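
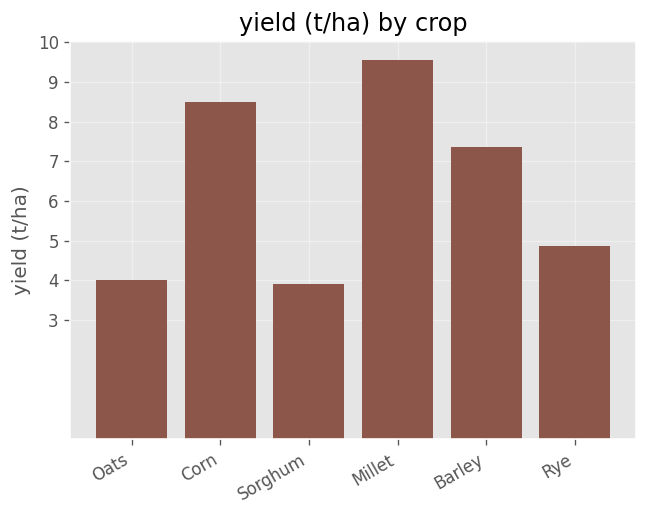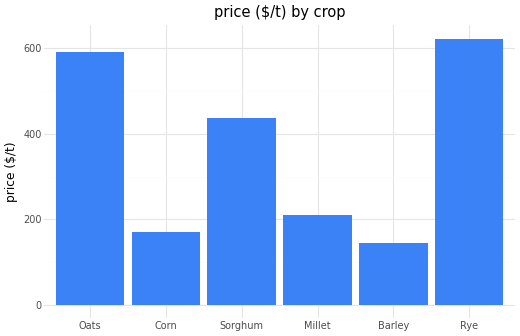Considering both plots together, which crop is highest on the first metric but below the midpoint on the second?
Chart 2 median price ($/t) ≈ 300; below-median crops: Corn, Millet, Barley. Among those, Millet has the highest yield (t/ha) (≈ 10).

Millet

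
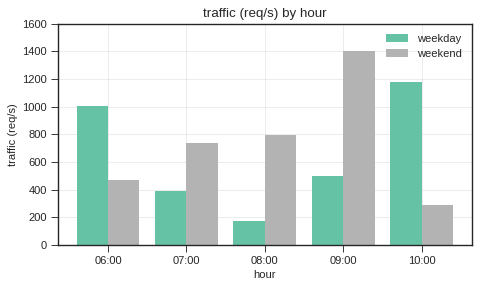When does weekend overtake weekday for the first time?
06:00: weekend ≈ 400 vs weekday ≈ 1000 (not yet); 07:00: weekend ≈ 800 vs weekday ≈ 400 (first crossover).

07:00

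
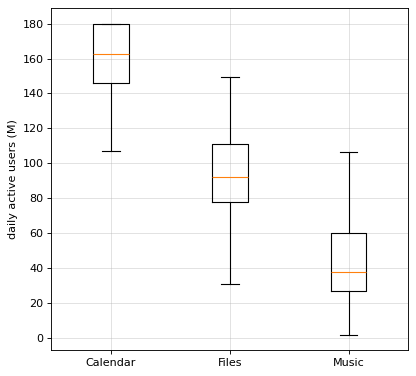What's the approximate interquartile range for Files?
Q3 ≈ 120, Q1 ≈ 80; IQR ≈ 40.

≈ 40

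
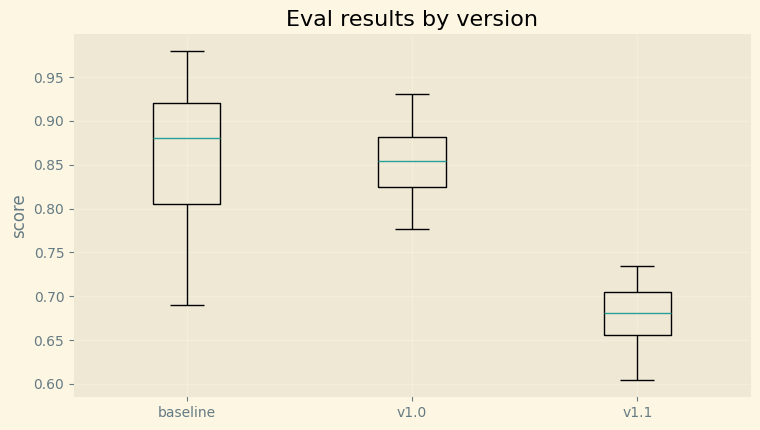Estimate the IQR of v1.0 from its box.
Q3 ≈ 0.88, Q1 ≈ 0.82; IQR ≈ 0.06.

≈ 0.06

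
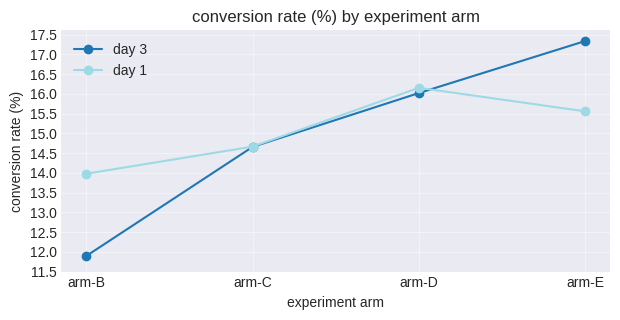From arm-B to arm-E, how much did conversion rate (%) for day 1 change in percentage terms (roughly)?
arm-B ≈ 14.0, arm-E ≈ 15.5; (15.5 − 14.0) / 14.0 ≈ +10.7%.

≈ +10.7%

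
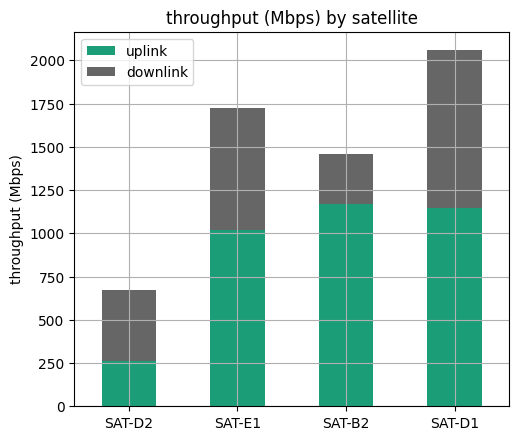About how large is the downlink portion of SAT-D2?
≈ 400

downlink top ≈ 600, bottom ≈ 200; segment ≈ 400.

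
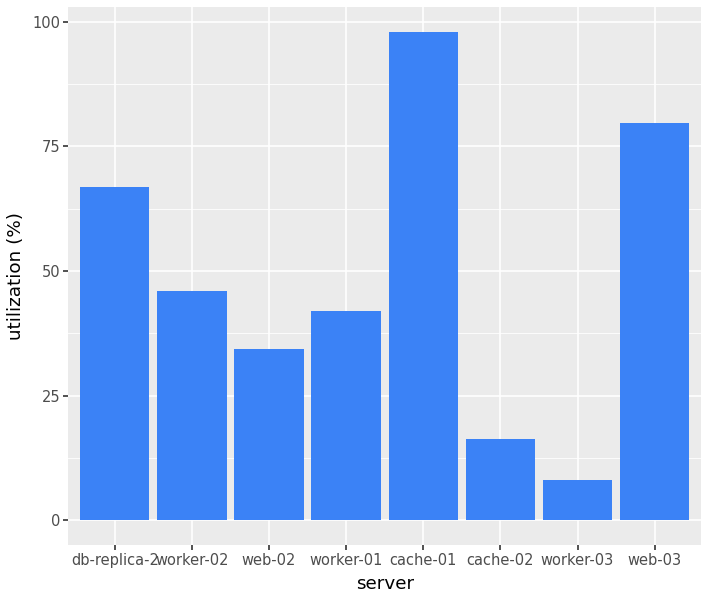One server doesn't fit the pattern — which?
cache-01

cache-01 ≈ 100; the rest sit between ≈ 10 and ≈ 80.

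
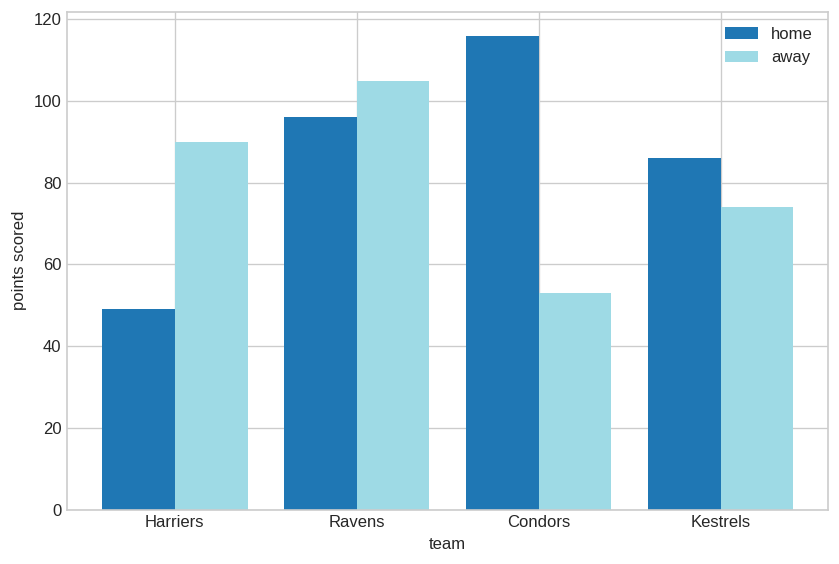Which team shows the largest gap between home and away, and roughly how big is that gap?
Condors: home ≈ 120, away ≈ 50 → gap ≈ 70. Next-largest (Harriers) is only ≈ 40.

Condors, ≈ 70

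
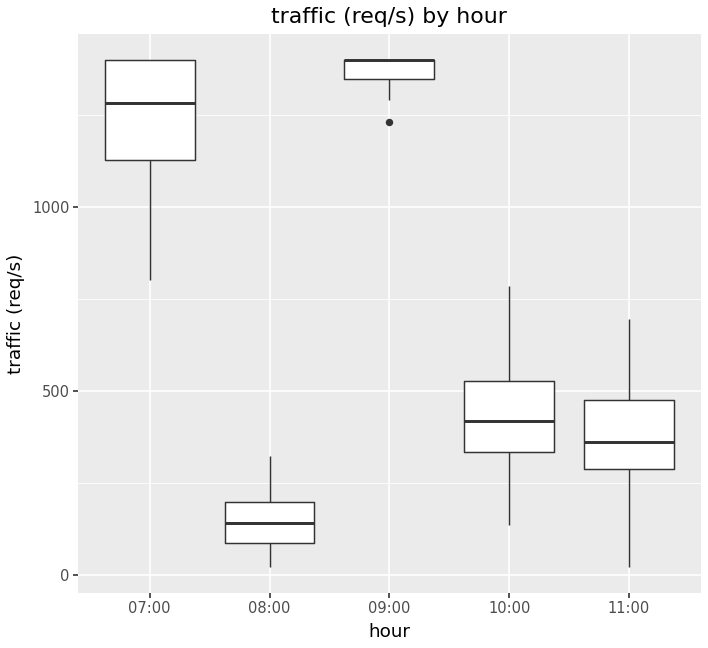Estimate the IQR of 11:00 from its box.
≈ 200

Q3 ≈ 400, Q1 ≈ 200; IQR ≈ 200.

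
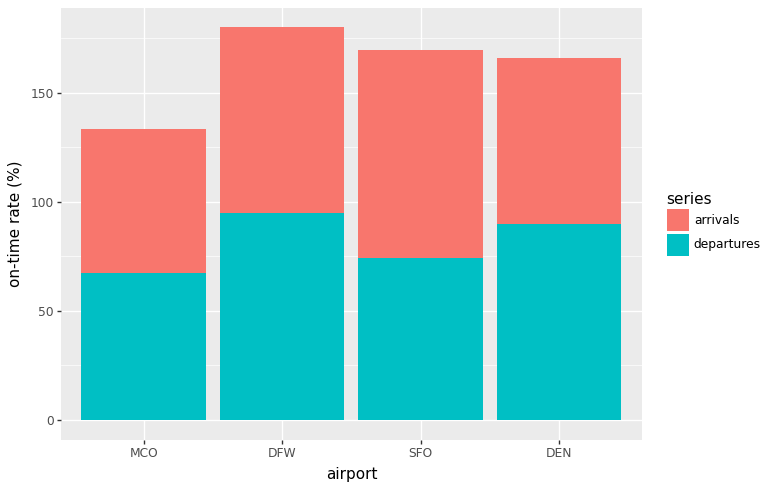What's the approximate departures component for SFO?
≈ 80

departures top ≈ 80, bottom ≈ 0; segment ≈ 80.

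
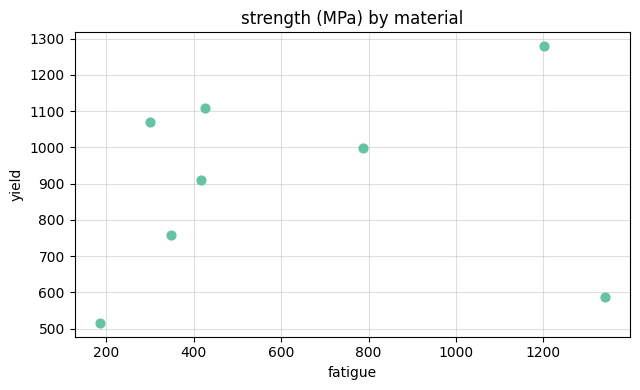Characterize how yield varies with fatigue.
no clear correlation

Points are roughly uncorrelated; weak (|r| ≈ 0.1).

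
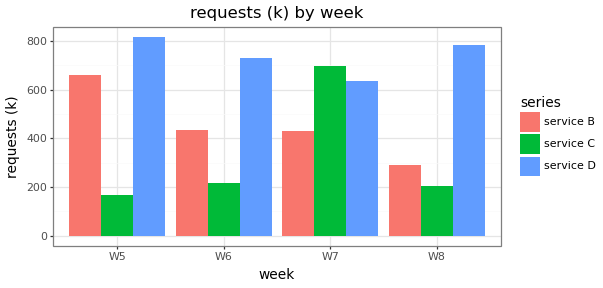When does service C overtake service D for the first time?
W7

W6: service C ≈ 200 vs service D ≈ 700 (not yet); W7: service C ≈ 700 vs service D ≈ 600 (first crossover).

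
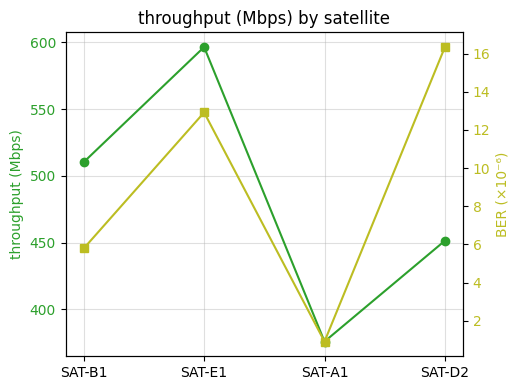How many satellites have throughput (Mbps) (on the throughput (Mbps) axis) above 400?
Above 400: SAT-B1, SAT-E1, SAT-D2.

3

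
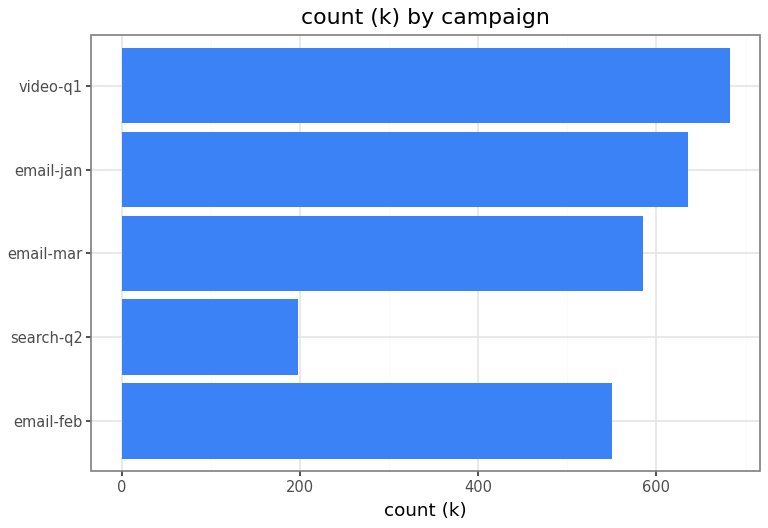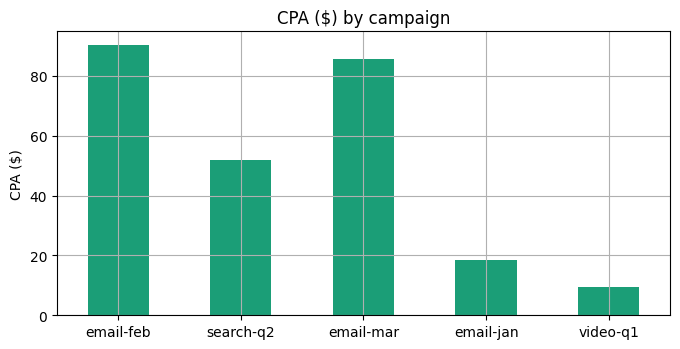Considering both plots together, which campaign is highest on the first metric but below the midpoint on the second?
video-q1

Chart 2 median CPA ($) ≈ 50; below-median campaigns: email-jan, video-q1. Among those, video-q1 has the highest count (k) (≈ 700).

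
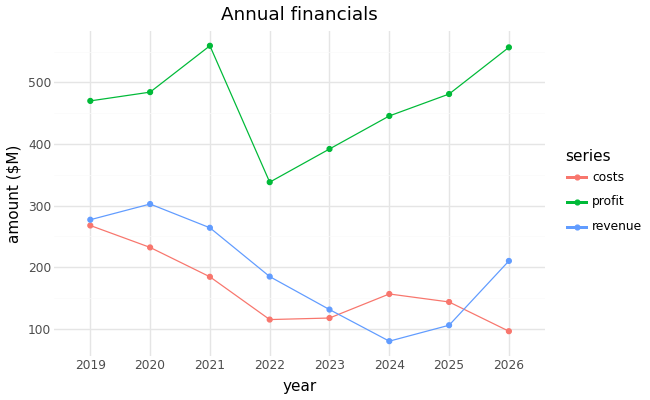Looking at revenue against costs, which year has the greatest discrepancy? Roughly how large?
2026, ≈ 100 $M

2026: revenue ≈ 200, costs ≈ 100 → gap ≈ 100. Next-largest (2021) is only ≈ 50.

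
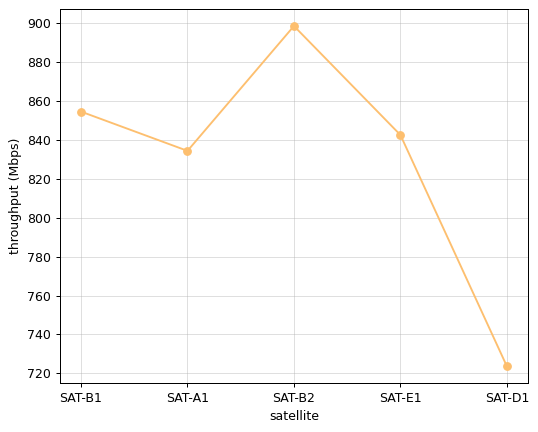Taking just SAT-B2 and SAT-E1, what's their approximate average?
(900 + 840) / 2 ≈ 870.

≈ 870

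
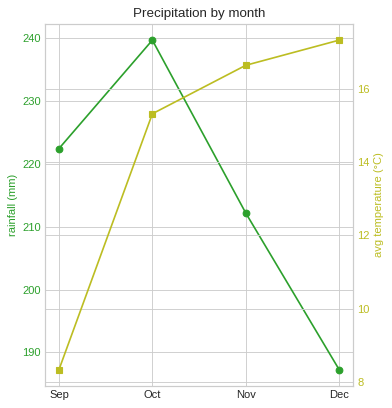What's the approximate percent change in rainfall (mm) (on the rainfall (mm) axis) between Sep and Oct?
≈ +9.1%

Sep ≈ 220, Oct ≈ 240; (240 − 220) / 220 ≈ +9.1%.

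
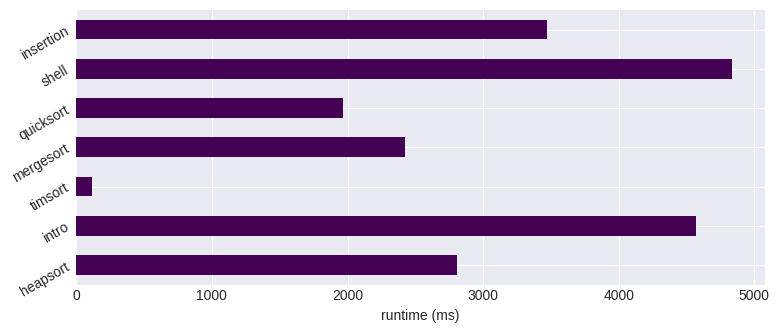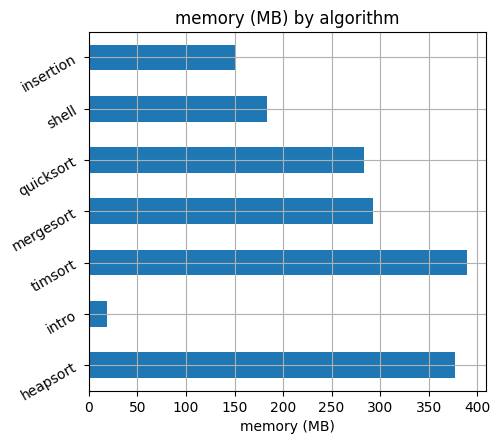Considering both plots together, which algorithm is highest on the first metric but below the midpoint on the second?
shell

Chart 2 median memory (MB) ≈ 300; below-median algorithms: intro, shell, insertion. Among those, shell has the highest runtime (ms) (≈ 5000).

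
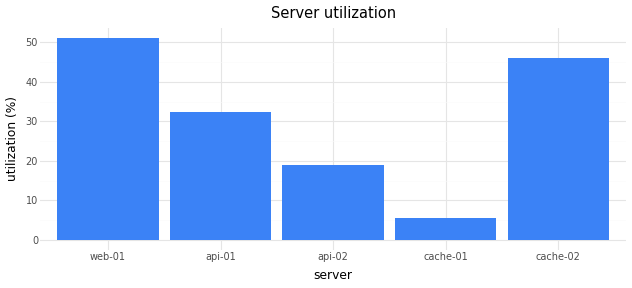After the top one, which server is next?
Top 3: web-01 ≈ 50, cache-02 ≈ 45, api-01 ≈ 30.

cache-02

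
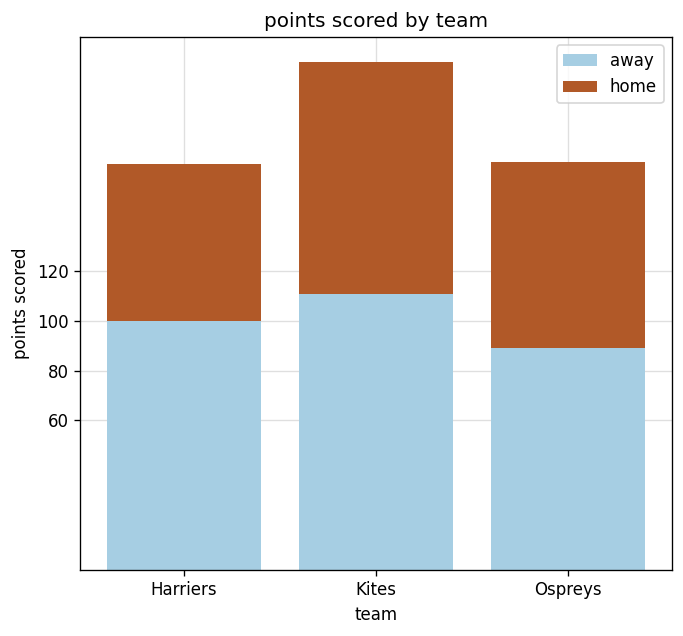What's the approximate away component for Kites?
away top ≈ 120, bottom ≈ 0; segment ≈ 120.

≈ 120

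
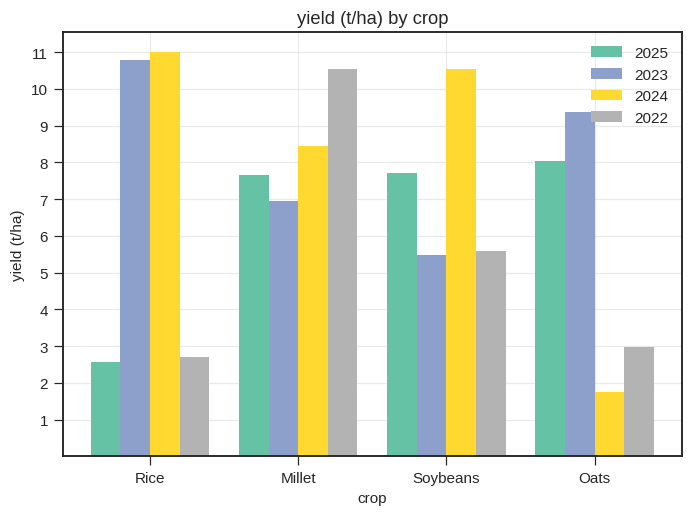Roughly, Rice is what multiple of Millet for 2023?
Rice ≈ 11, Millet ≈ 7; 11/7 ≈ 1.57.

≈ 1.57×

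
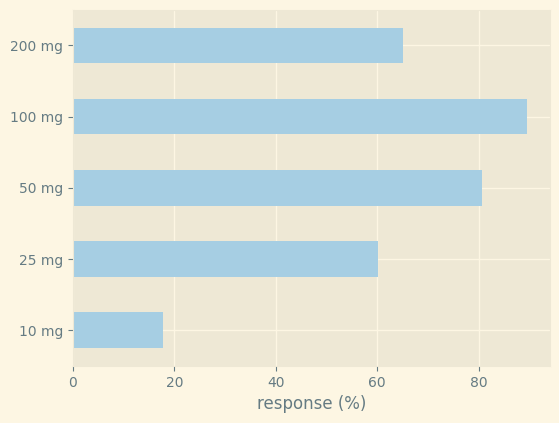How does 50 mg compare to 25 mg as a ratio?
50 mg ≈ 80, 25 mg ≈ 60; 80/60 ≈ 1.33.

≈ 1.33×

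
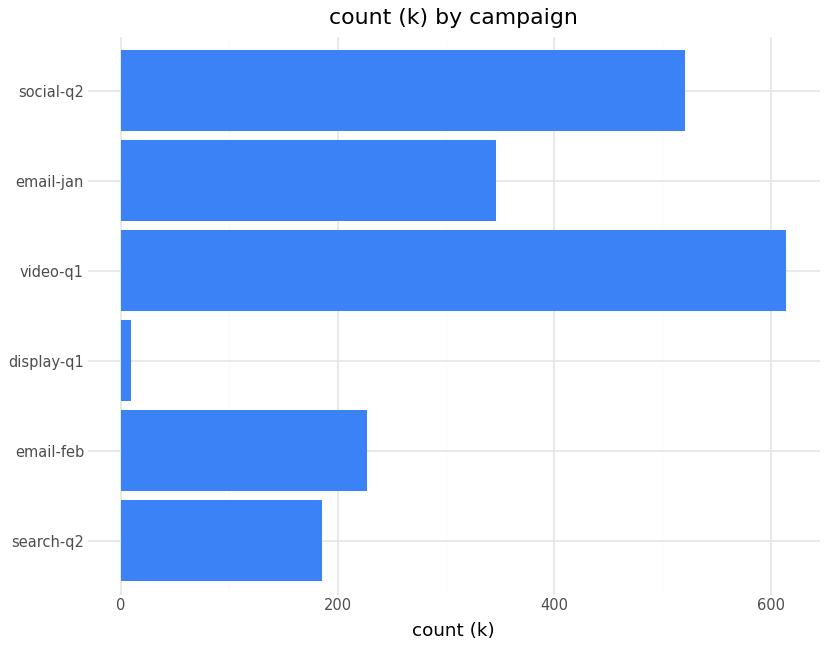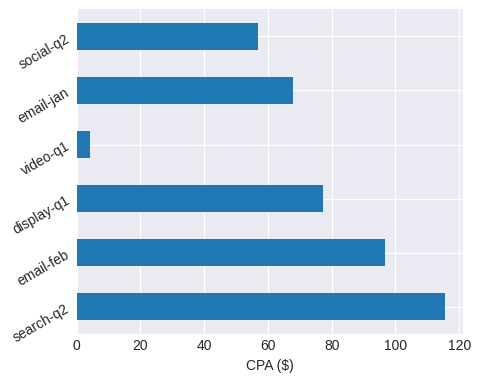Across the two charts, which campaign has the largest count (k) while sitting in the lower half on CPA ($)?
video-q1

Chart 2 median CPA ($) ≈ 80; below-median campaigns: video-q1, email-jan, social-q2. Among those, video-q1 has the highest count (k) (≈ 600).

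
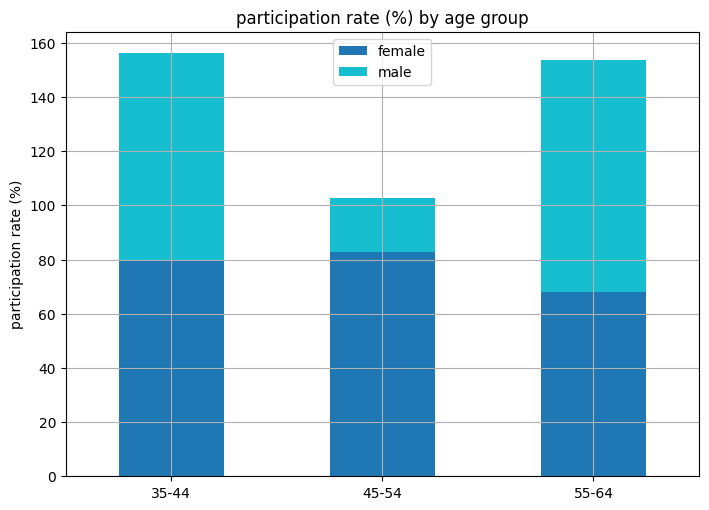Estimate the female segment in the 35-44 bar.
female top ≈ 80, bottom ≈ 0; segment ≈ 80.

≈ 80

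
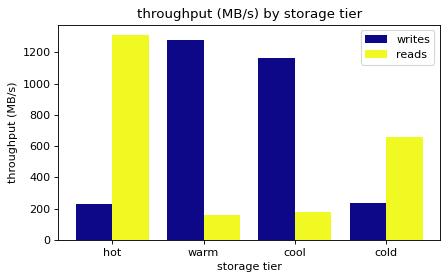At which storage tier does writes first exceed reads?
hot: writes ≈ 200 vs reads ≈ 1400 (not yet); warm: writes ≈ 1200 vs reads ≈ 200 (first crossover).

warm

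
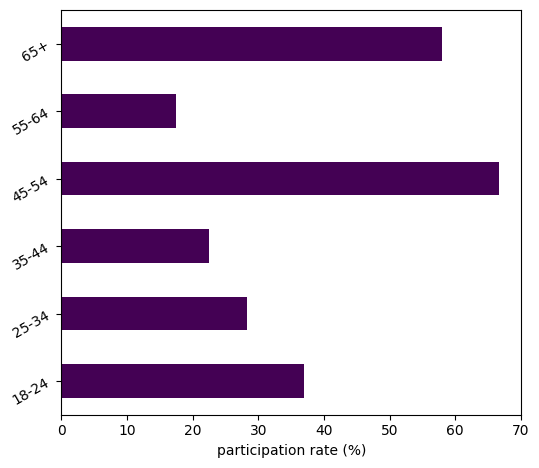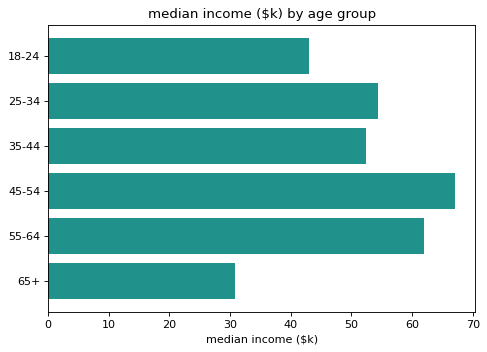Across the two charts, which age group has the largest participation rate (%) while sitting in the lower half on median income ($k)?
65+

Chart 2 median median income ($k) ≈ 50; below-median age groups: 18-24, 35-44, 65+. Among those, 65+ has the highest participation rate (%) (≈ 60).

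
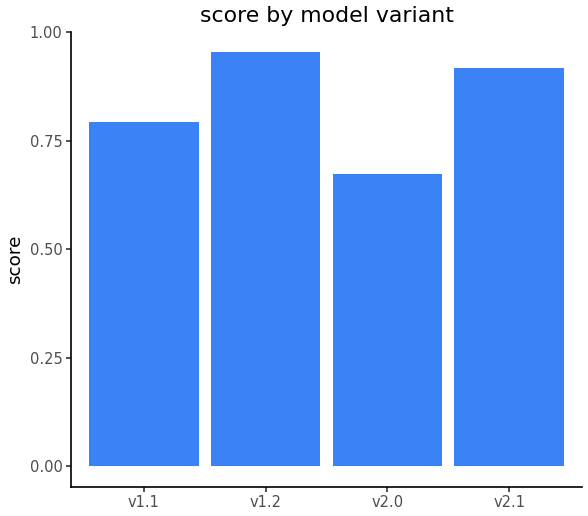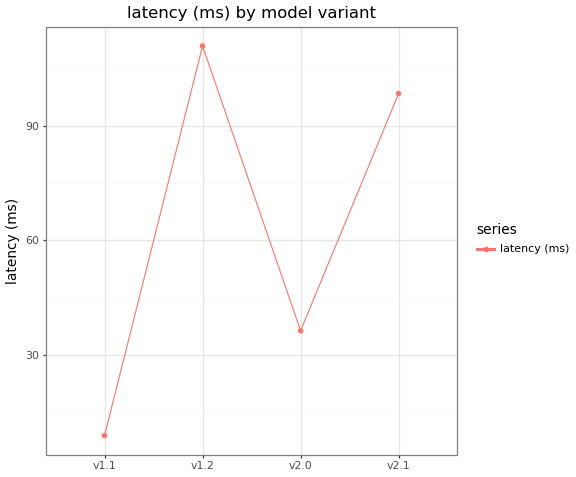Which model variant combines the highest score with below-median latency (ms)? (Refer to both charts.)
Chart 2 median latency (ms) ≈ 60; below-median model variants: v1.1, v2.0. Among those, v1.1 has the highest score (≈ 0.8).

v1.1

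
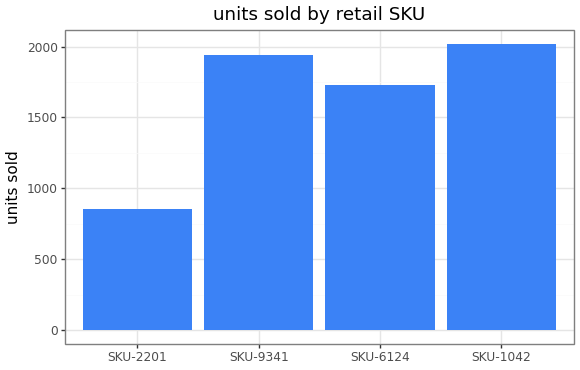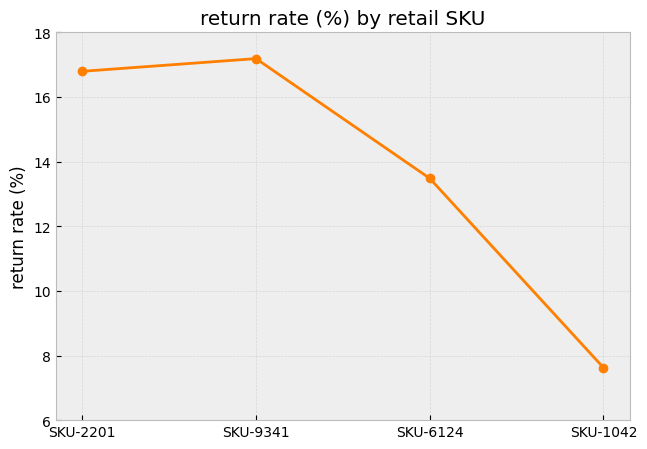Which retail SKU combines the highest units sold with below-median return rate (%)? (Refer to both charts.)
Chart 2 median return rate (%) ≈ 16; below-median retail SKUs: SKU-6124, SKU-1042. Among those, SKU-1042 has the highest units sold (≈ 2000).

SKU-1042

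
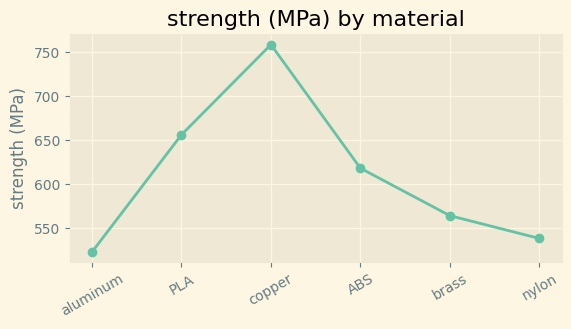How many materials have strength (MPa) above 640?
Above 640: PLA, copper.

2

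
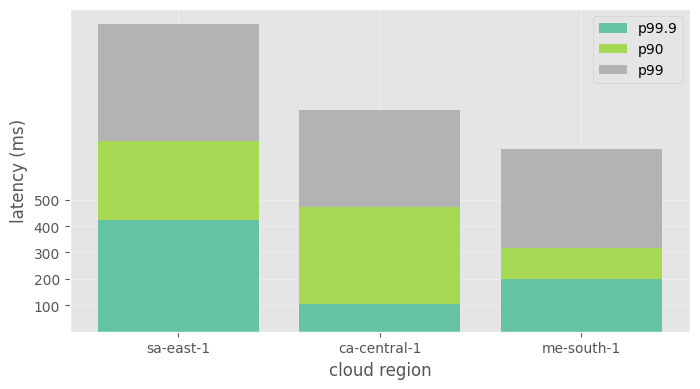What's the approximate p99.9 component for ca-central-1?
p99.9 top ≈ 100, bottom ≈ 0; segment ≈ 100.

≈ 100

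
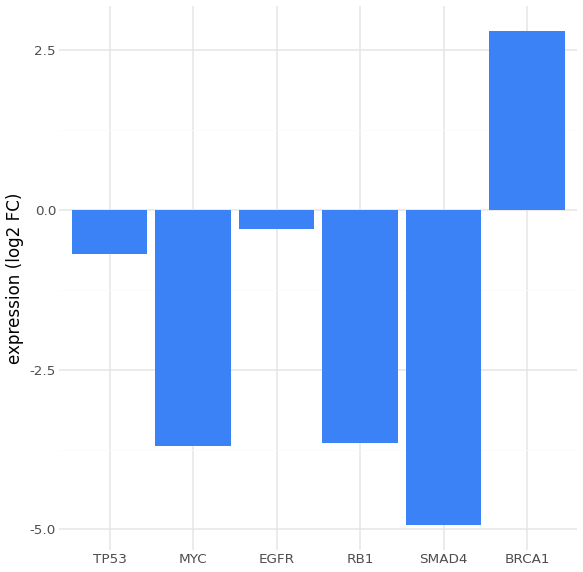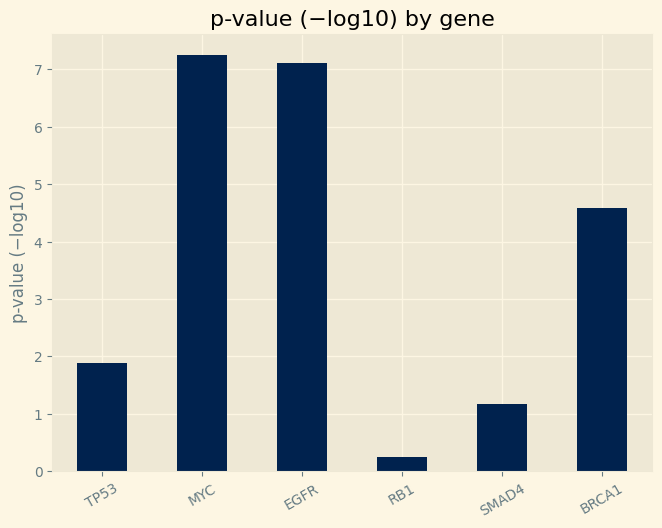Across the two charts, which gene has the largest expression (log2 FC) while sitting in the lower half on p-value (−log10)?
TP53

Chart 2 median p-value (−log10) ≈ 3; below-median genes: TP53, RB1, SMAD4. Among those, TP53 has the highest expression (log2 FC) (≈ -0.5).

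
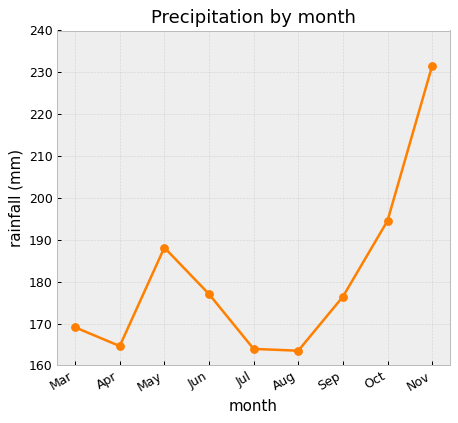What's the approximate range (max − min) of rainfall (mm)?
Max Nov ≈ 230, min Aug ≈ 160; range ≈ 70.

≈ 70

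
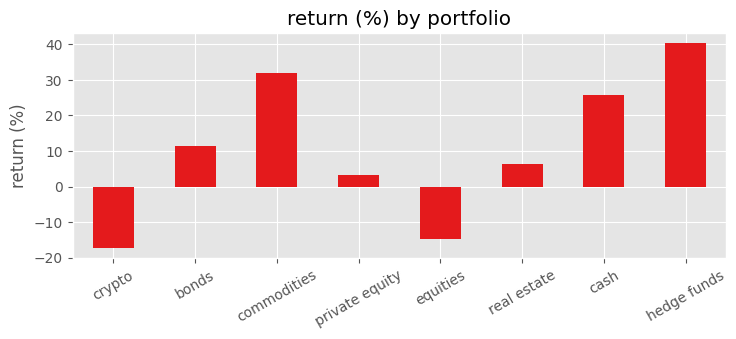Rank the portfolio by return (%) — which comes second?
Top 3: hedge funds ≈ 40, commodities ≈ 30, cash ≈ 25.

commodities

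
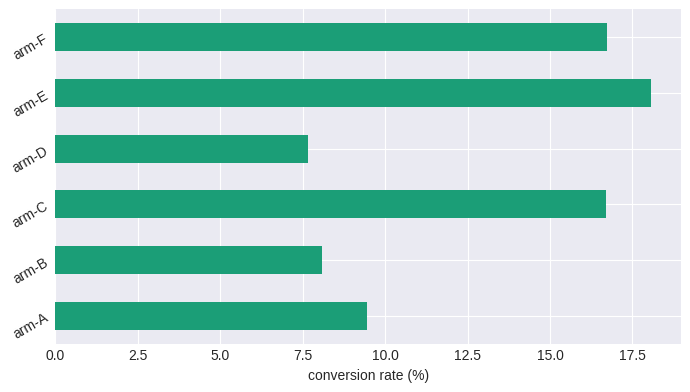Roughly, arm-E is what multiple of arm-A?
≈ 1.8×

arm-E ≈ 18, arm-A ≈ 10; 18/10 ≈ 1.8.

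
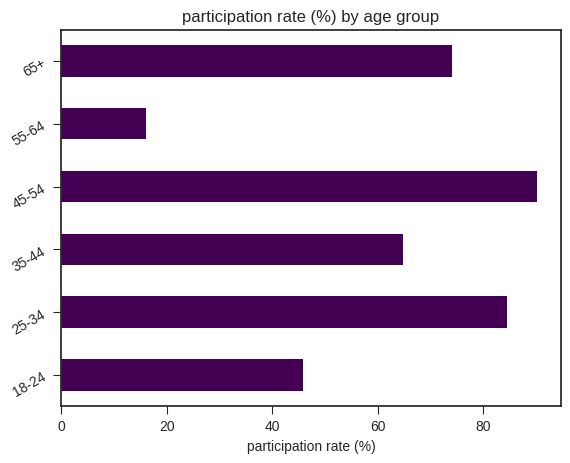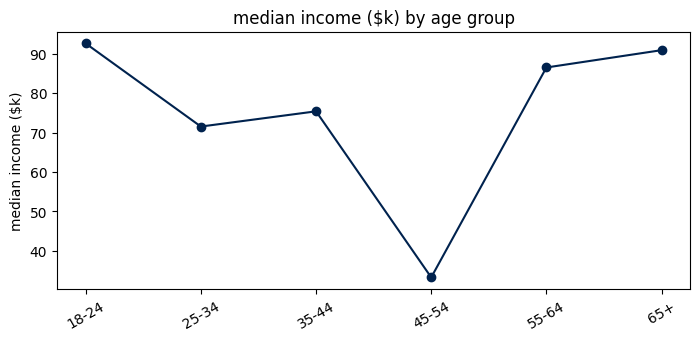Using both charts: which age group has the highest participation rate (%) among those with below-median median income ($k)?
Chart 2 median median income ($k) ≈ 80; below-median age groups: 25-34, 35-44, 45-54. Among those, 45-54 has the highest participation rate (%) (≈ 90).

45-54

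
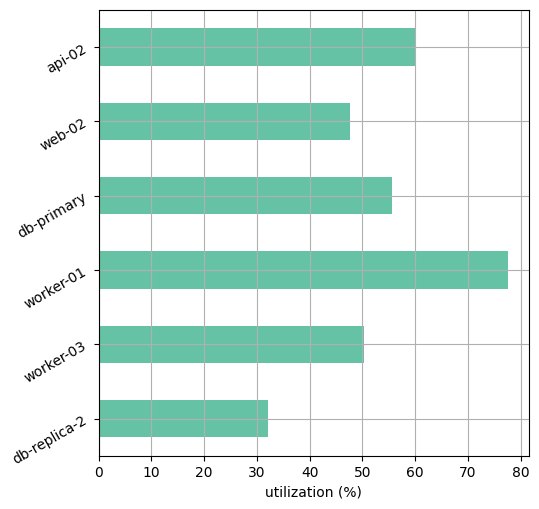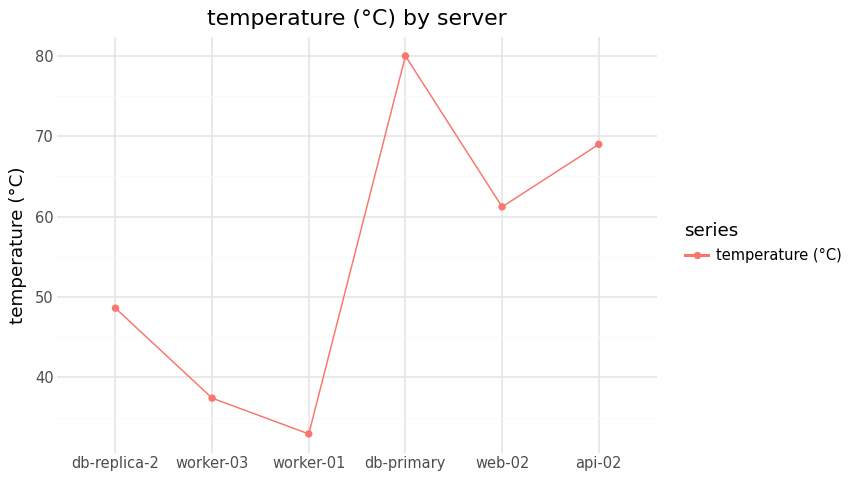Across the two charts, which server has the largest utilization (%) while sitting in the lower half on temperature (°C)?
worker-01

Chart 2 median temperature (°C) ≈ 50; below-median servers: db-replica-2, worker-03, worker-01. Among those, worker-01 has the highest utilization (%) (≈ 80).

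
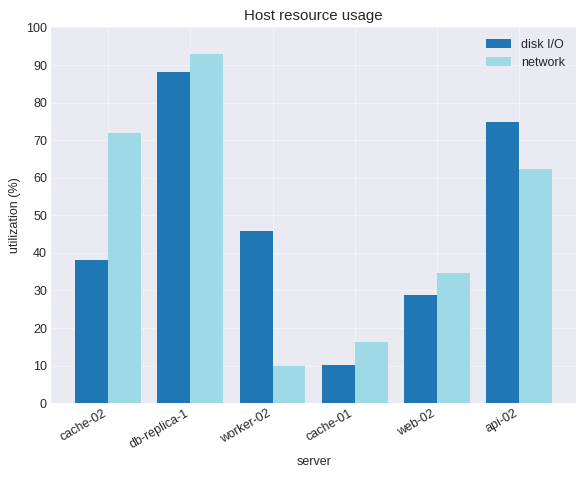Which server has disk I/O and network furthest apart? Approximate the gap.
worker-02, ≈ 40 %

worker-02: disk I/O ≈ 50, network ≈ 10 → gap ≈ 40. Next-largest (cache-02) is only ≈ 30.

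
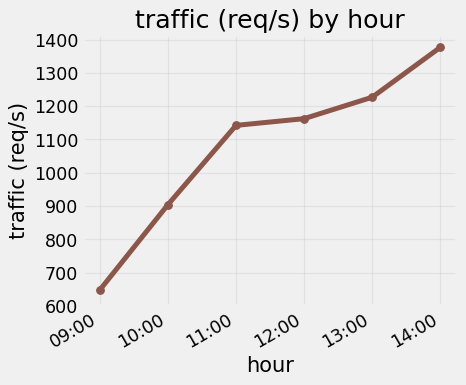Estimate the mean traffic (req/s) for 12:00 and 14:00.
≈ 1300

(1200 + 1400) / 2 ≈ 1300.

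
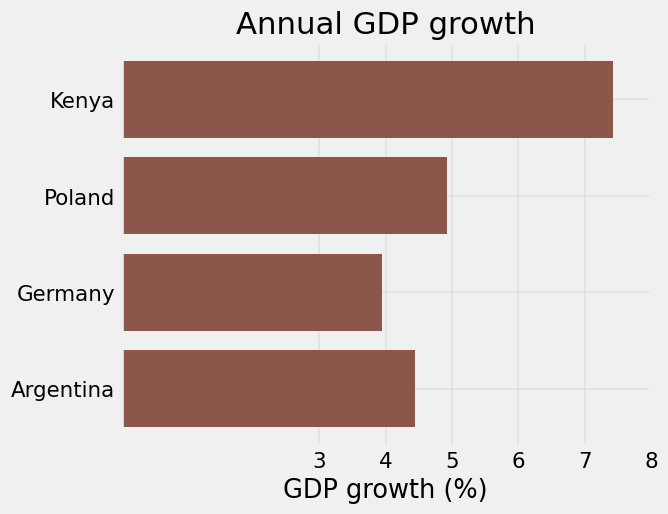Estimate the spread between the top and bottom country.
≈ 3

Max Kenya ≈ 7, min Germany ≈ 4; range ≈ 3.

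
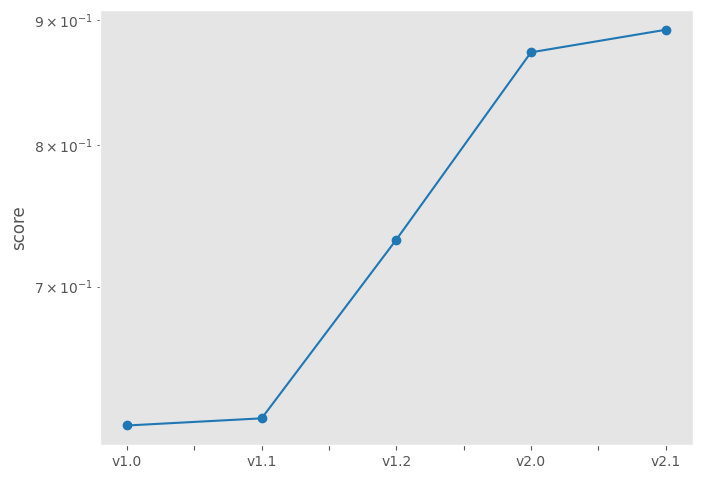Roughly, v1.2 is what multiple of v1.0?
≈ 1.25×

v1.2 ≈ 0.75, v1.0 ≈ 0.60; 0.75/0.60 ≈ 1.25.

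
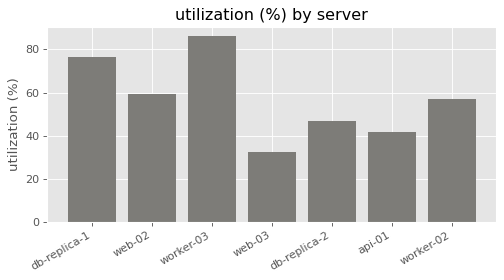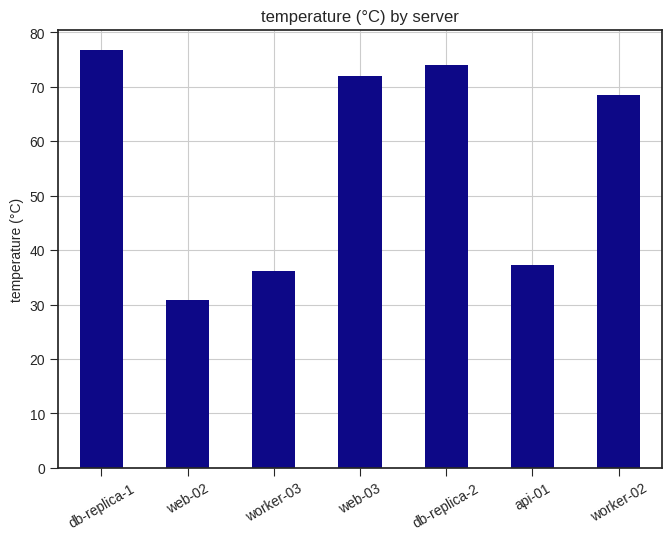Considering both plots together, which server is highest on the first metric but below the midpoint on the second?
Chart 2 median temperature (°C) ≈ 70; below-median servers: web-02, worker-03, api-01. Among those, worker-03 has the highest utilization (%) (≈ 90).

worker-03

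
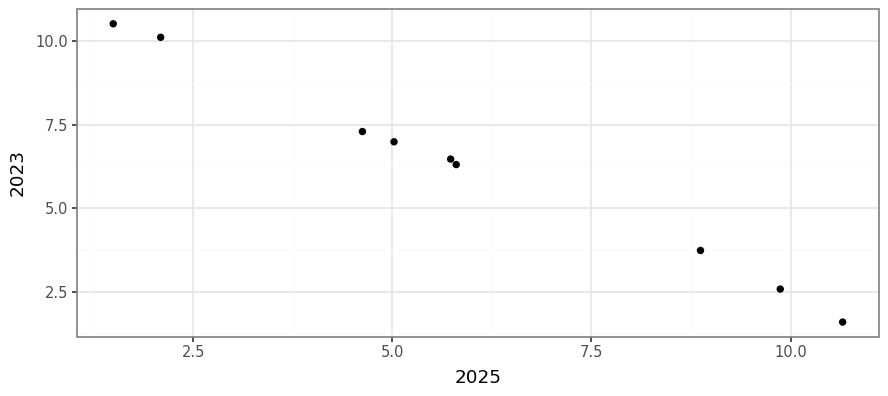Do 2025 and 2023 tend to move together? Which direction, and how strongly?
negative, strong

Points are negatively correlated; strong (|r| ≈ 1.0).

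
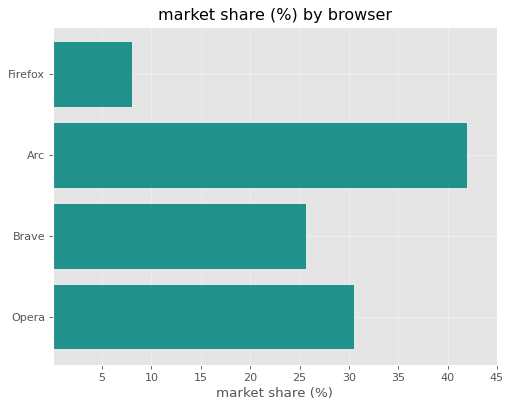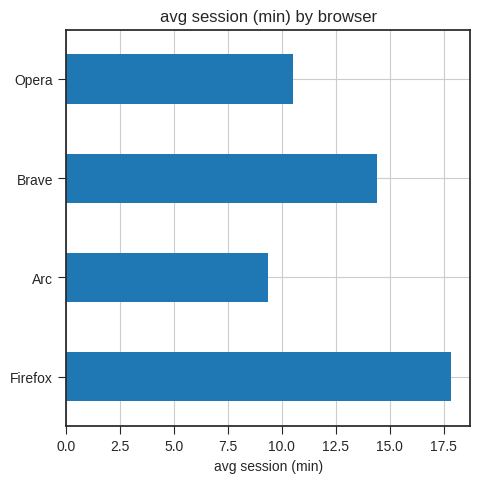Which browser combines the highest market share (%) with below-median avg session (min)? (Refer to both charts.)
Arc

Chart 2 median avg session (min) ≈ 12; below-median browsers: Arc, Opera. Among those, Arc has the highest market share (%) (≈ 40).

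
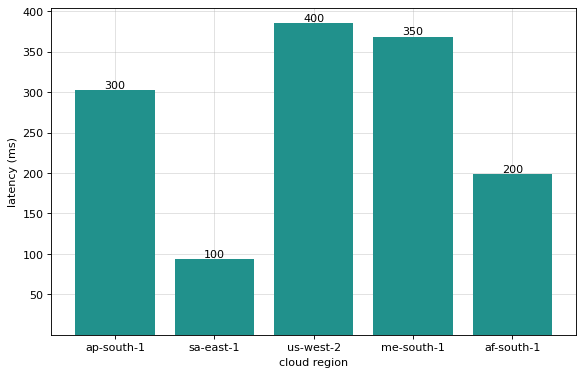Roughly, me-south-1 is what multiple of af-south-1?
me-south-1 ≈ 350, af-south-1 ≈ 200; 350/200 ≈ 1.75.

≈ 1.75×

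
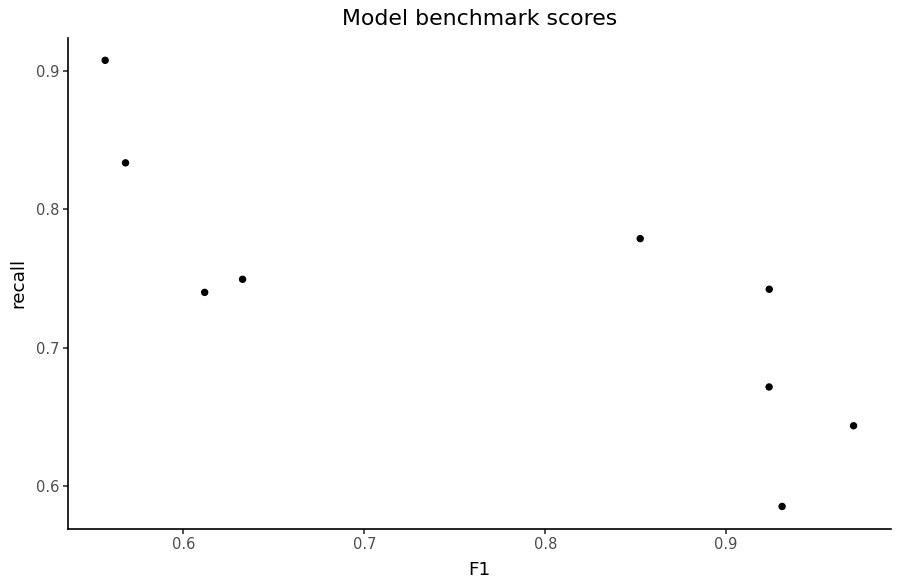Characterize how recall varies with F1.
Points are negatively correlated; strong (|r| ≈ 0.8).

negative, strong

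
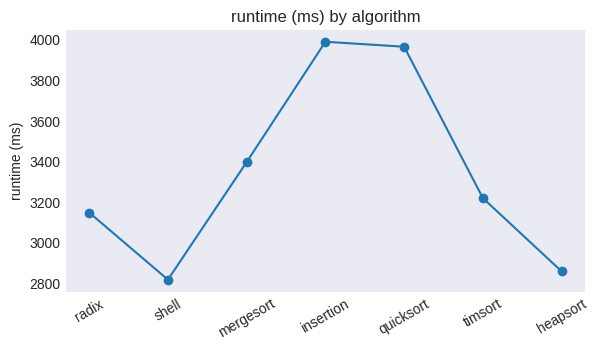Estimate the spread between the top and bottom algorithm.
≈ 1200

Max insertion ≈ 4000, min shell ≈ 2800; range ≈ 1200.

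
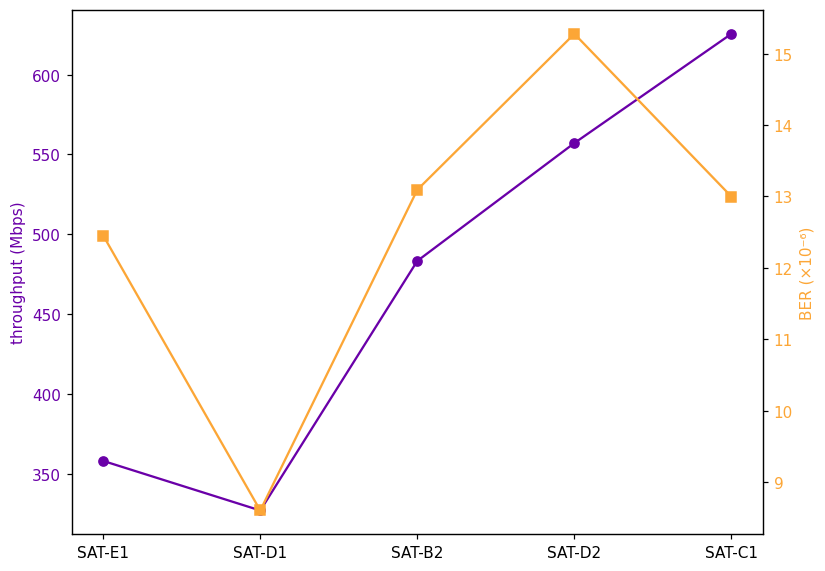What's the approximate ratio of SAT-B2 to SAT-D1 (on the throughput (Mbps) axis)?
≈ 1.46×

SAT-B2 ≈ 475, SAT-D1 ≈ 325; 475/325 ≈ 1.46.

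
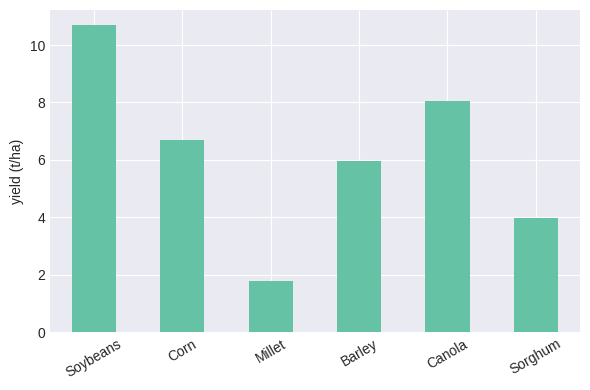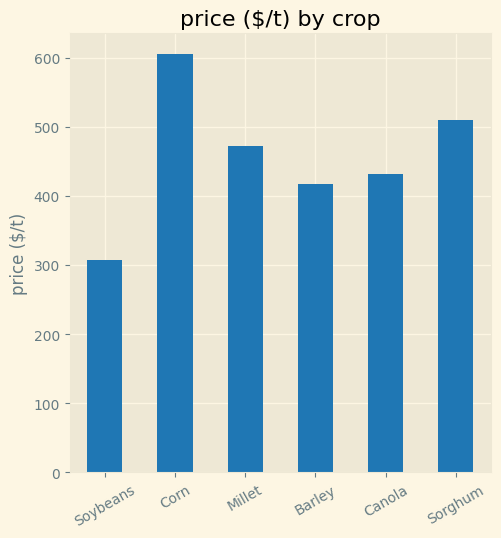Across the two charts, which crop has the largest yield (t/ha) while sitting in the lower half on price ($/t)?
Chart 2 median price ($/t) ≈ 500; below-median crops: Soybeans, Barley, Canola. Among those, Soybeans has the highest yield (t/ha) (≈ 11).

Soybeans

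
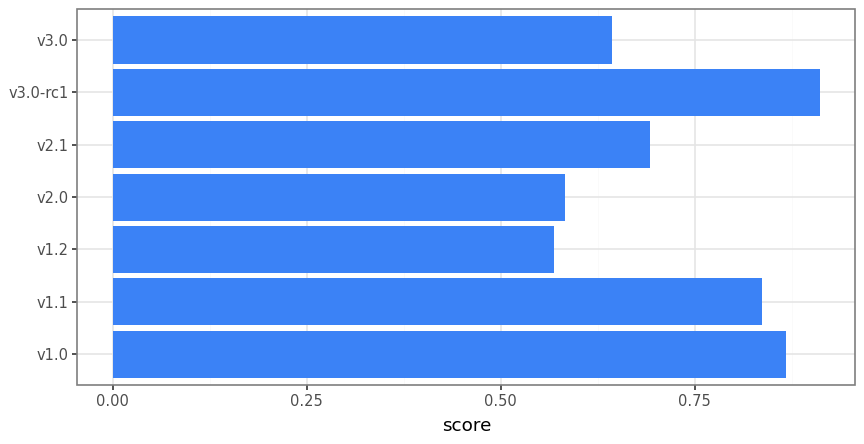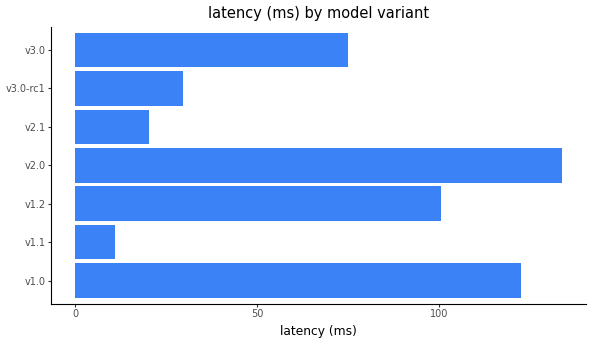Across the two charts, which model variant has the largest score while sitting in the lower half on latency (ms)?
Chart 2 median latency (ms) ≈ 80; below-median model variants: v1.1, v2.1, v3.0-rc1. Among those, v3.0-rc1 has the highest score (≈ 0.9).

v3.0-rc1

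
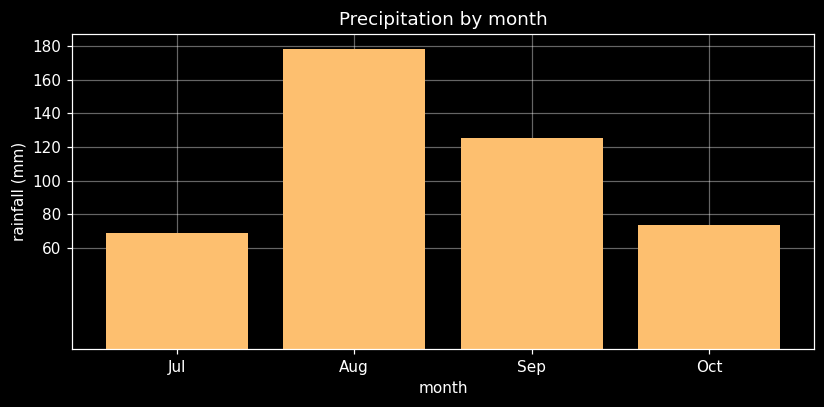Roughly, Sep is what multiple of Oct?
Sep ≈ 120, Oct ≈ 80; 120/80 ≈ 1.5.

≈ 1.5×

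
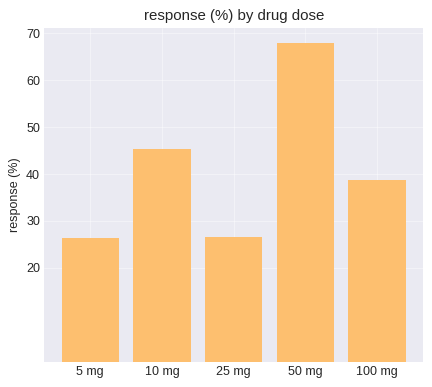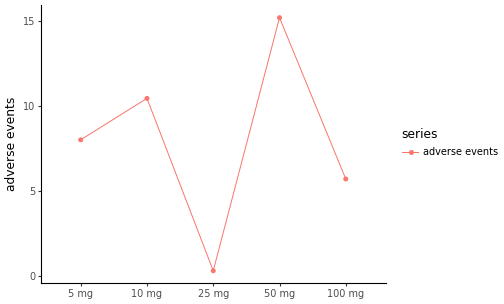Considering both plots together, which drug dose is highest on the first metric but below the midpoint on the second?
100 mg

Chart 2 median adverse events ≈ 8; below-median drug doses: 25 mg, 100 mg. Among those, 100 mg has the highest response (%) (≈ 40).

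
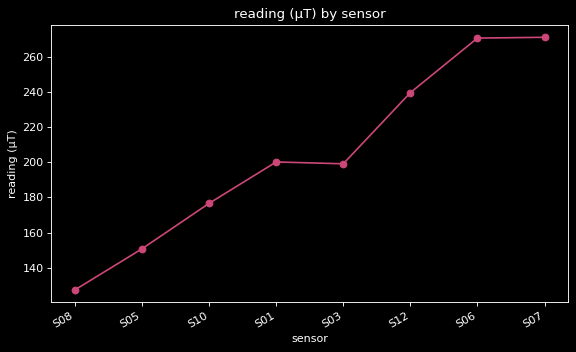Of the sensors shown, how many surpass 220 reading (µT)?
3

Above 220: S12, S06, S07.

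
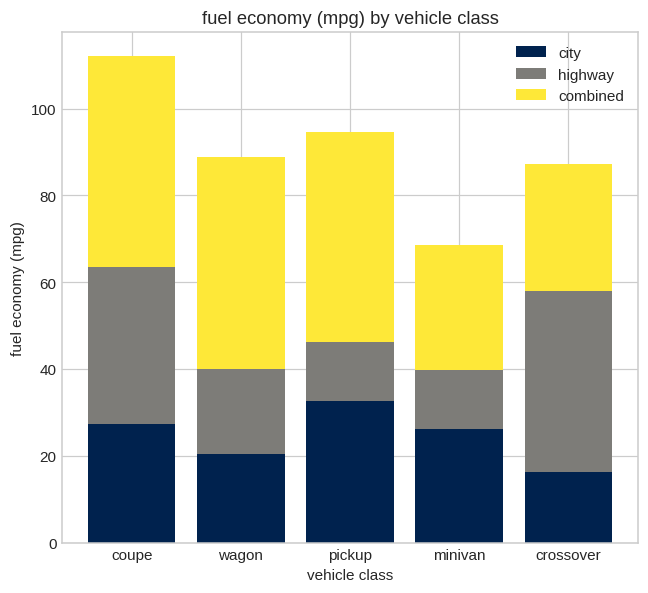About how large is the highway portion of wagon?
highway top ≈ 40, bottom ≈ 20; segment ≈ 20.

≈ 20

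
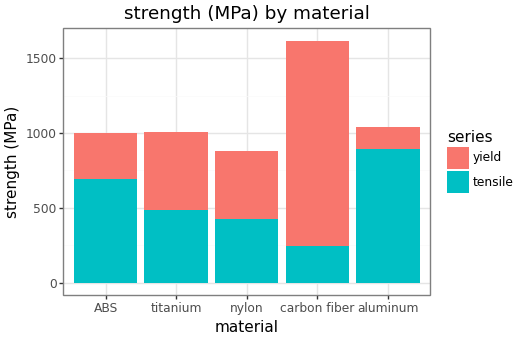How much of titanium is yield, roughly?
yield top ≈ 1000, bottom ≈ 400; segment ≈ 600.

≈ 600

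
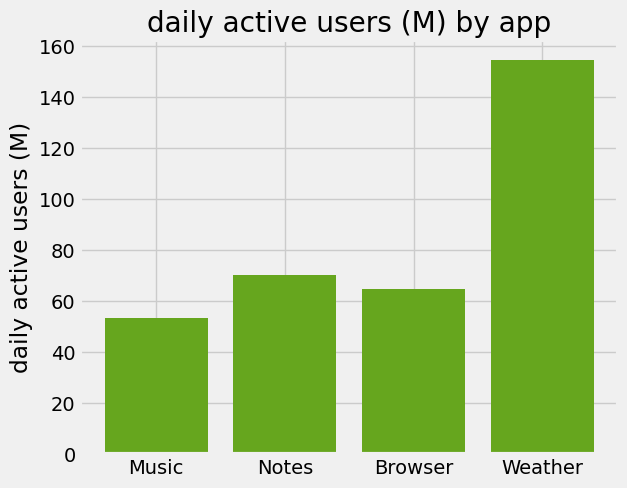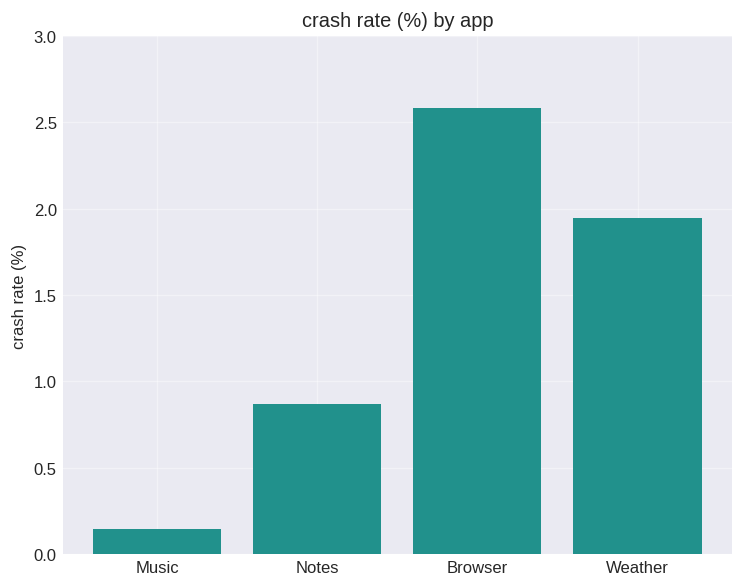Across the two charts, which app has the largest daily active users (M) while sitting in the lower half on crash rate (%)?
Chart 2 median crash rate (%) ≈ 1.5; below-median apps: Music, Notes. Among those, Notes has the highest daily active users (M) (≈ 80).

Notes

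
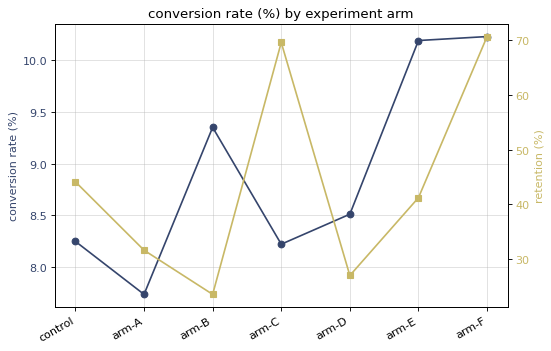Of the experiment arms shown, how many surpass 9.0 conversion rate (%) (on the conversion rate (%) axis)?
3

Above 9.0: arm-B, arm-E, arm-F.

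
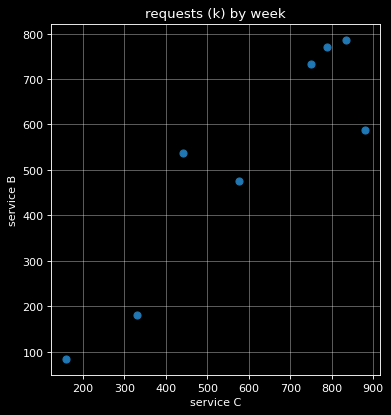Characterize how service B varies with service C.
Points are positively correlated; strong (|r| ≈ 0.9).

positive, strong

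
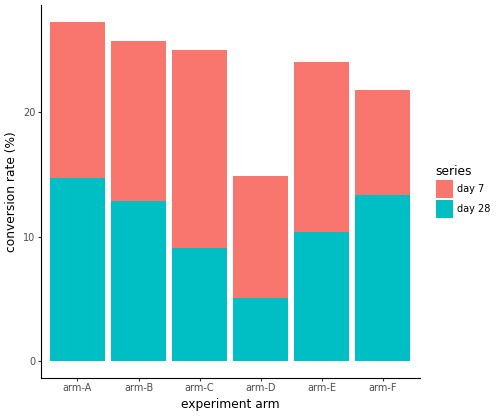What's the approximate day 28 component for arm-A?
day 28 top ≈ 15, bottom ≈ 0; segment ≈ 15.

≈ 15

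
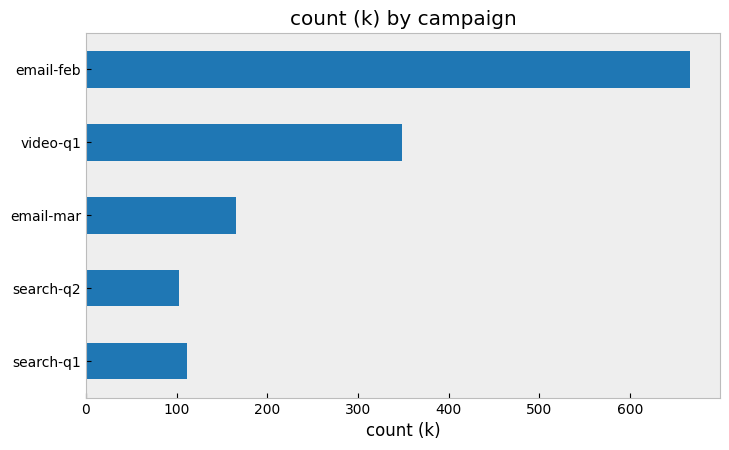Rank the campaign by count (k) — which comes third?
email-mar

Top 4: email-feb ≈ 700, video-q1 ≈ 300, email-mar ≈ 200, search-q1 ≈ 100.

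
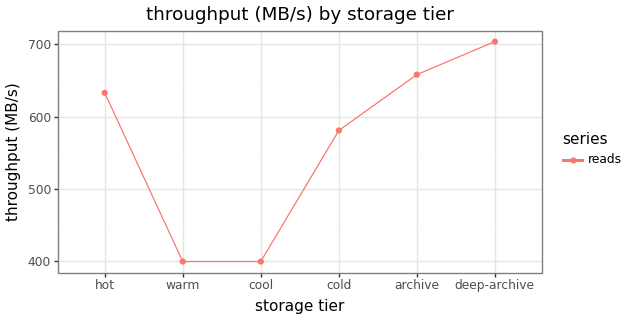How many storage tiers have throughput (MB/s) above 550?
4

Above 550: hot, cold, archive, deep-archive.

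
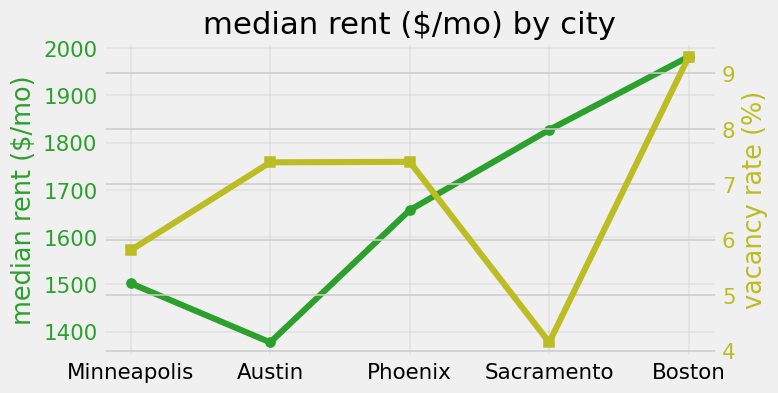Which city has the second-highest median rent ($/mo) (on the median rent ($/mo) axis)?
Sacramento

Top 3 (on the median rent ($/mo) axis): Boston ≈ 2000, Sacramento ≈ 1800, Phoenix ≈ 1700.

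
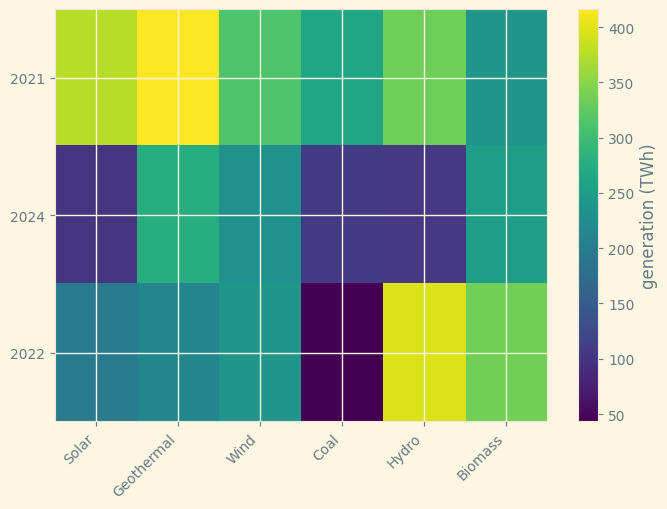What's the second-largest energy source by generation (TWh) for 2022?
Biomass

Top 3 for 2022: Hydro ≈ 400, Biomass ≈ 350, Wind ≈ 250.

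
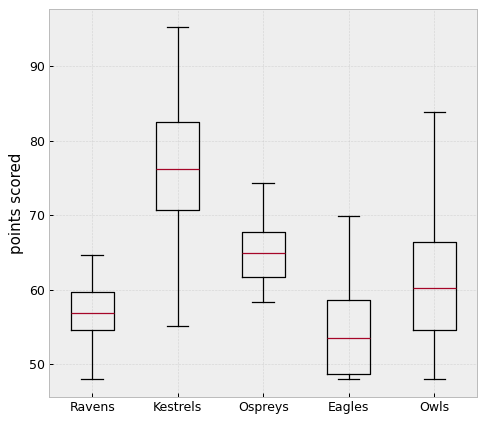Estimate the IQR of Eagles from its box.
≈ 10

Q3 ≈ 58, Q1 ≈ 48; IQR ≈ 10.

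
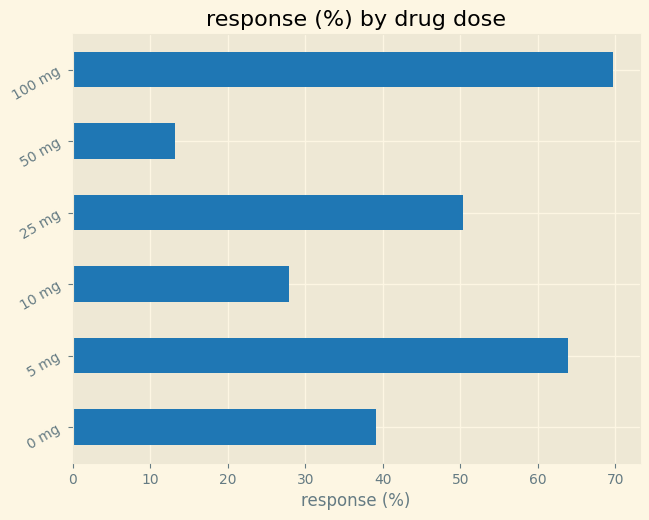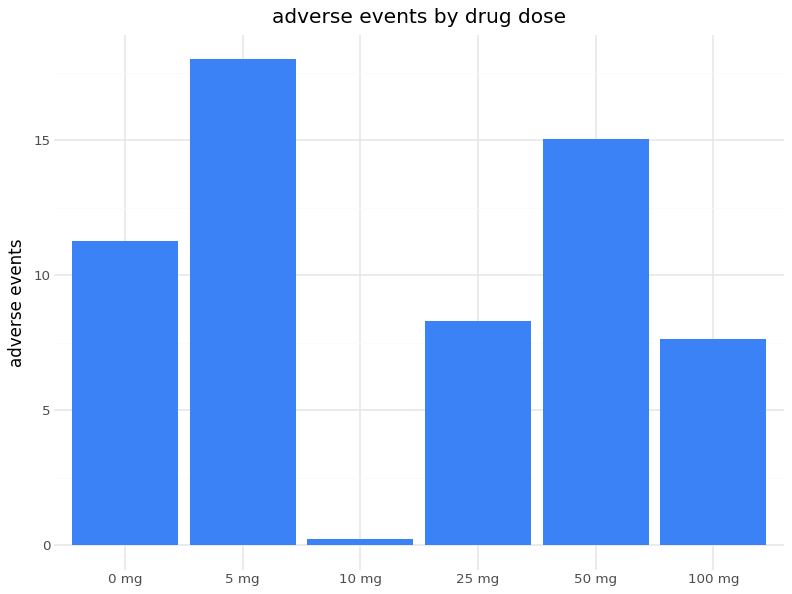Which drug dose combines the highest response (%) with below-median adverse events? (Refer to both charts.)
100 mg

Chart 2 median adverse events ≈ 10; below-median drug doses: 10 mg, 25 mg, 100 mg. Among those, 100 mg has the highest response (%) (≈ 70).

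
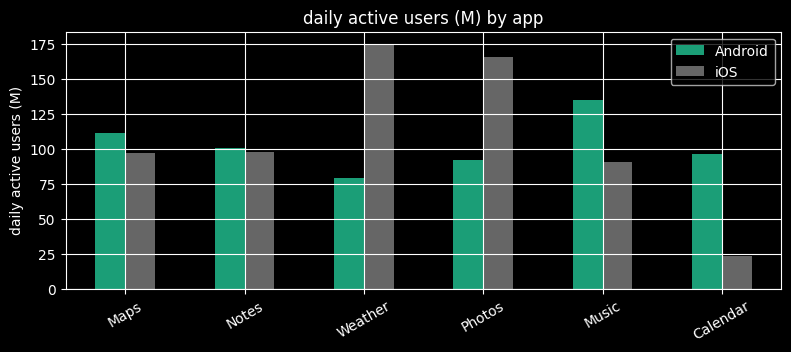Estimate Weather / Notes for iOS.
≈ 1.8×

Weather ≈ 180, Notes ≈ 100; 180/100 ≈ 1.8.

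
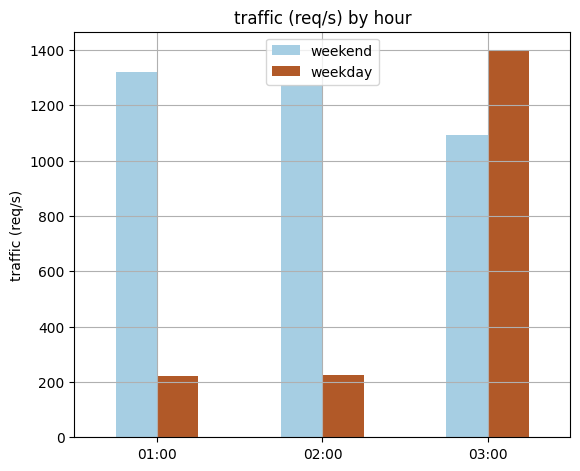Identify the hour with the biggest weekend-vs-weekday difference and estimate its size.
01:00, ≈ 1200 req/s

01:00: weekend ≈ 1400, weekday ≈ 200 → gap ≈ 1200. Next-largest (02:00) is only ≈ 1000.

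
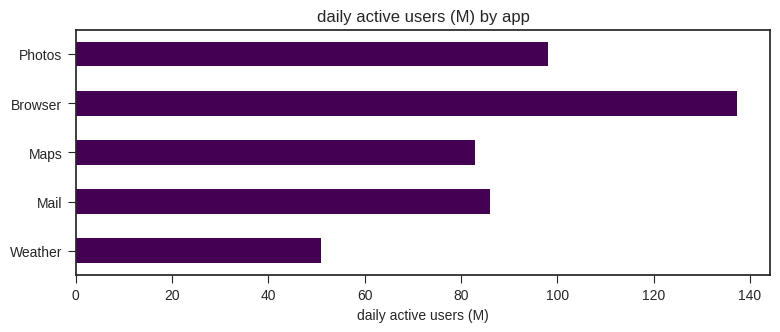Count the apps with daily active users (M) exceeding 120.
1

Above 120: Browser.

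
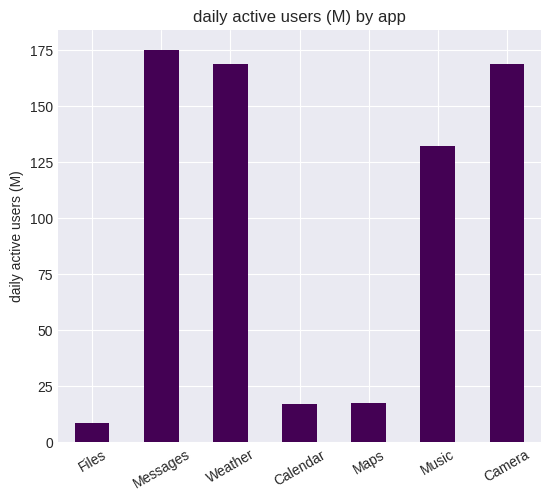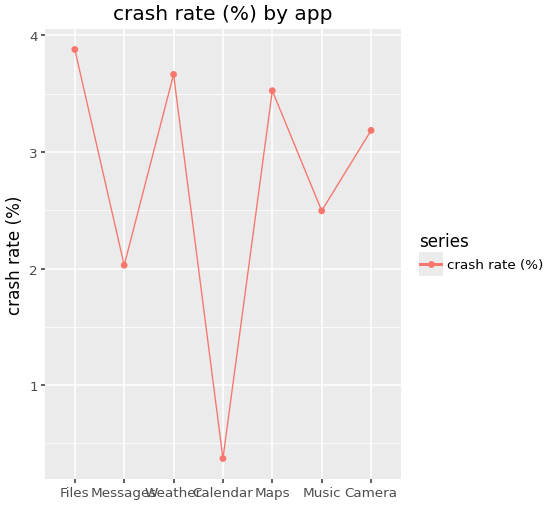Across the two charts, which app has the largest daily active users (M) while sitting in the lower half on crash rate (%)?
Messages

Chart 2 median crash rate (%) ≈ 3; below-median apps: Messages, Calendar, Music. Among those, Messages has the highest daily active users (M) (≈ 180).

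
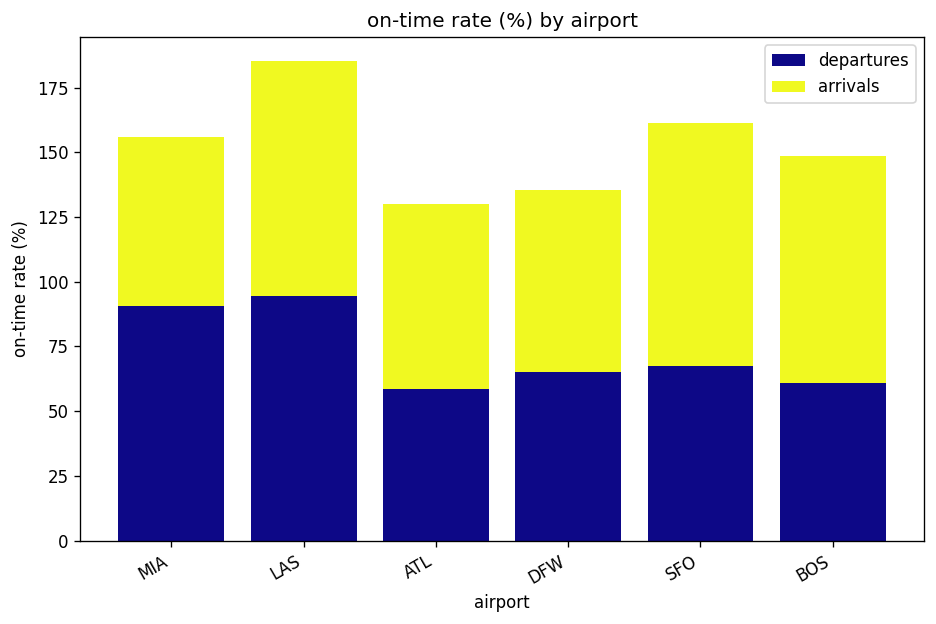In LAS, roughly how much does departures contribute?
≈ 100

departures top ≈ 100, bottom ≈ 0; segment ≈ 100.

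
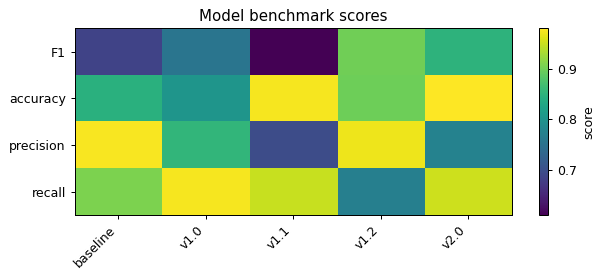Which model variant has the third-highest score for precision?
Top 4 for precision: baseline ≈ 1.00, v1.2 ≈ 0.95, v1.0 ≈ 0.85, v2.0 ≈ 0.75.

v1.0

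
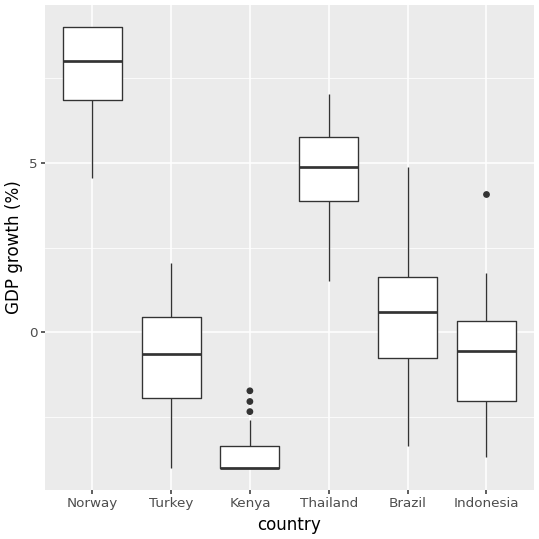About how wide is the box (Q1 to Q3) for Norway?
≈ 2

Q3 ≈ 9, Q1 ≈ 7; IQR ≈ 2.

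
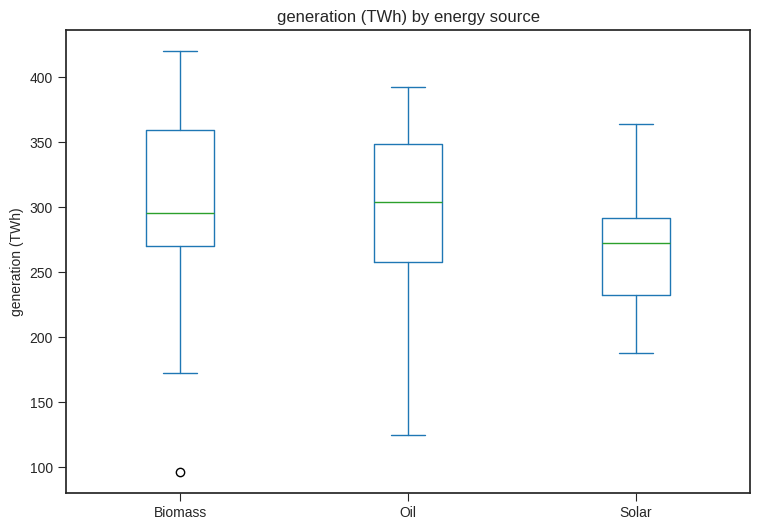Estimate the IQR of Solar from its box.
≈ 55

Q3 ≈ 290, Q1 ≈ 235; IQR ≈ 55.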